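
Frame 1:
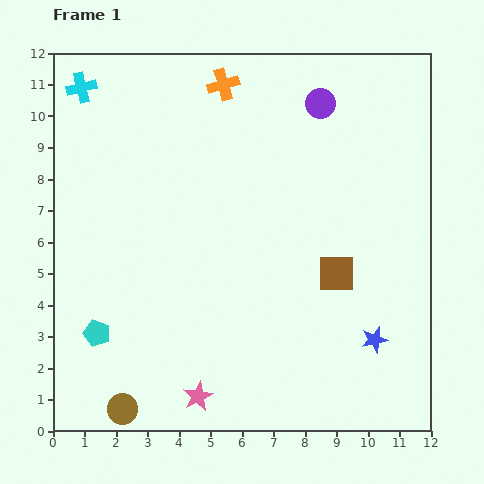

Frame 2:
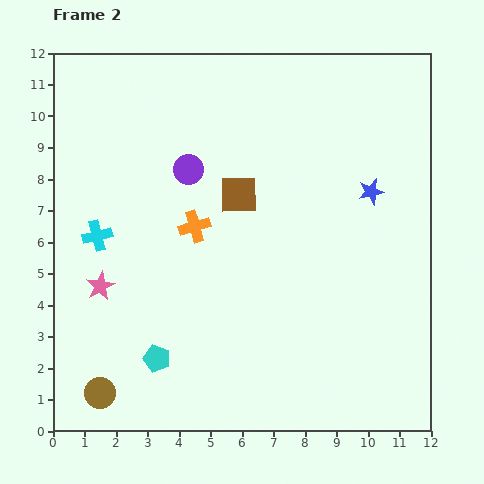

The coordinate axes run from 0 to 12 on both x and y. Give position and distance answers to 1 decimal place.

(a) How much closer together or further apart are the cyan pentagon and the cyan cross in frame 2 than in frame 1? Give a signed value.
-3.5

Distance in frame 1: 7.8. Distance in frame 2: 4.3.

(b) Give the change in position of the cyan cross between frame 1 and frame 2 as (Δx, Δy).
(0.5, -4.7)

The cyan cross was at (0.9, 10.9) in frame 1 and (1.4, 6.2) in frame 2.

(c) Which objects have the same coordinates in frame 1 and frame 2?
none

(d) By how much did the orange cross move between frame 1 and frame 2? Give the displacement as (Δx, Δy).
(-0.9, -4.5)

The orange cross was at (5.4, 11.0) in frame 1 and (4.5, 6.5) in frame 2.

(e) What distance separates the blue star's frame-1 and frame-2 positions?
4.7

The blue star moved from (10.2, 2.9) to (10.1, 7.6), a distance of √(0.1² + 4.7²) ≈ 4.7.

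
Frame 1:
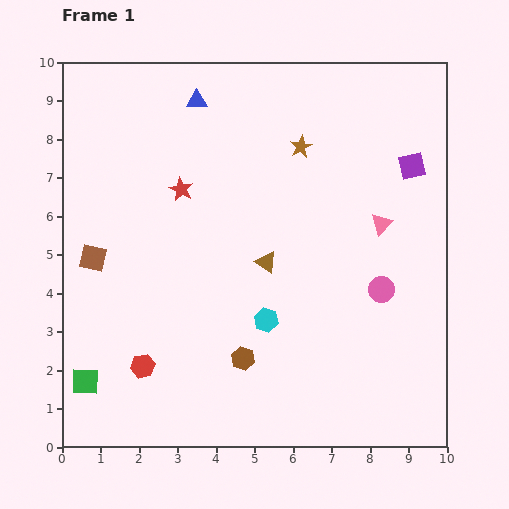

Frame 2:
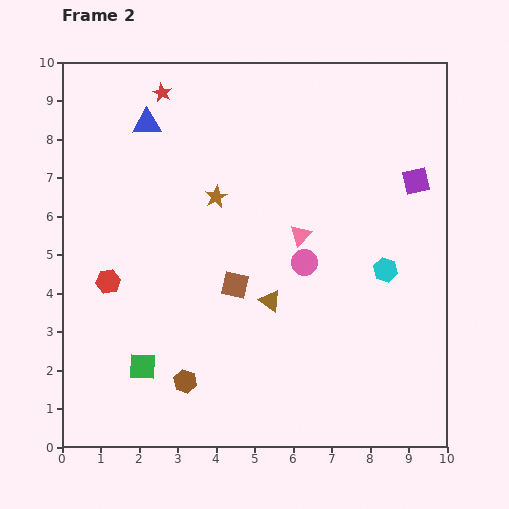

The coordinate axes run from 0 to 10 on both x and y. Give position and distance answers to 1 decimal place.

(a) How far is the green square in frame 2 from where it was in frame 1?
1.6

The green square moved from (0.6, 1.7) to (2.1, 2.1), a distance of √(1.5² + 0.4²) ≈ 1.6.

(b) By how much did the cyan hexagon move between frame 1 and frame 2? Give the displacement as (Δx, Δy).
(3.1, 1.3)

The cyan hexagon was at (5.3, 3.3) in frame 1 and (8.4, 4.6) in frame 2.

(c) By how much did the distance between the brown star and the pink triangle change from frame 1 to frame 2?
-0.5

Distance in frame 1: 2.9. Distance in frame 2: 2.4.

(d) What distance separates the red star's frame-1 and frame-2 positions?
2.5

The red star moved from (3.1, 6.7) to (2.6, 9.2), a distance of √(0.5² + 2.5²) ≈ 2.5.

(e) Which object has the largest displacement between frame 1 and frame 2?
the brown square

(moved 3.8; next 3.4)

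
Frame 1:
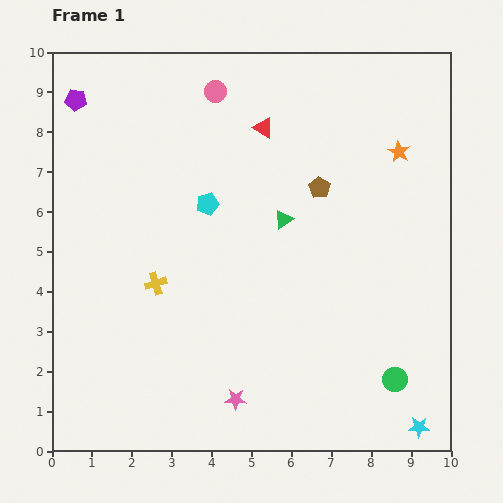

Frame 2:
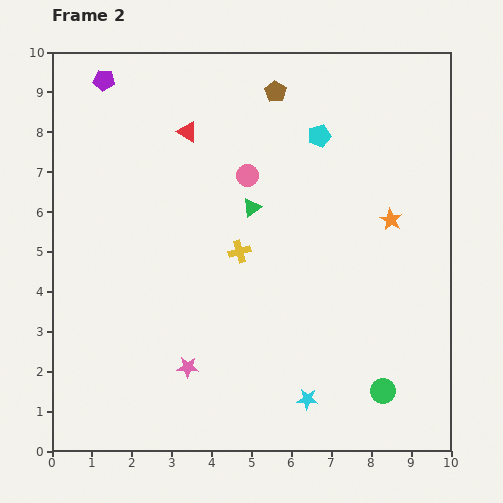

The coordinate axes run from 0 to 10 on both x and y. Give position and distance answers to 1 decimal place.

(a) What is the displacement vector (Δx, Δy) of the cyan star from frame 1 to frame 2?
(-2.8, 0.7)

The cyan star was at (9.2, 0.6) in frame 1 and (6.4, 1.3) in frame 2.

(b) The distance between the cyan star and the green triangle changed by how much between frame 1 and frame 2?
-1.2

Distance in frame 1: 6.2. Distance in frame 2: 5.0.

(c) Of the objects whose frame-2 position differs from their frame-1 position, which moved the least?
the green circle

(moved 0.4)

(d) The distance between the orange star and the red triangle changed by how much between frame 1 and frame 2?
+2.1

Distance in frame 1: 3.5. Distance in frame 2: 5.6.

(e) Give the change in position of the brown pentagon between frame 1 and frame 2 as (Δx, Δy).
(-1.1, 2.4)

The brown pentagon was at (6.7, 6.6) in frame 1 and (5.6, 9.0) in frame 2.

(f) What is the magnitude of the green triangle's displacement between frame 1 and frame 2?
0.9

The green triangle moved from (5.8, 5.8) to (5.0, 6.1), a distance of √(0.8² + 0.3²) ≈ 0.9.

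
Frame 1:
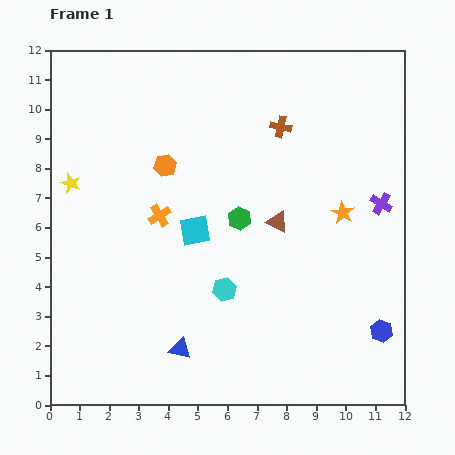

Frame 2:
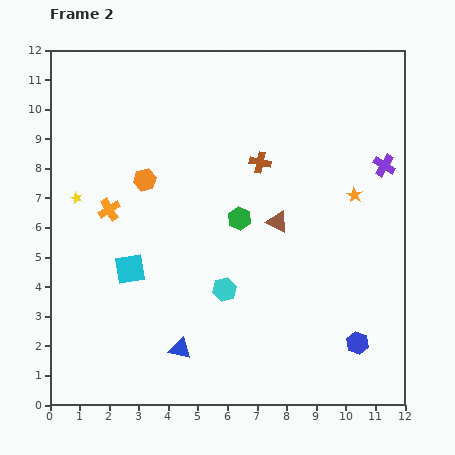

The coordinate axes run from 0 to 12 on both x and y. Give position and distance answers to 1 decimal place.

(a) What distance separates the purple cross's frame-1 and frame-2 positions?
1.3

The purple cross moved from (11.2, 6.8) to (11.3, 8.1), a distance of √(0.1² + 1.3²) ≈ 1.3.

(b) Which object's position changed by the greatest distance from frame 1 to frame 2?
the cyan square

(moved 2.6; next 1.7)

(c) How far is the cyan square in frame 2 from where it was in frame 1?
2.6

The cyan square moved from (4.9, 5.9) to (2.7, 4.6), a distance of √(2.2² + 1.3²) ≈ 2.6.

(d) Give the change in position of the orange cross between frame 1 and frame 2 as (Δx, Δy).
(-1.7, 0.2)

The orange cross was at (3.7, 6.4) in frame 1 and (2.0, 6.6) in frame 2.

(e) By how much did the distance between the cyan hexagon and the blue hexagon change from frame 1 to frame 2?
-0.7

Distance in frame 1: 5.5. Distance in frame 2: 4.8.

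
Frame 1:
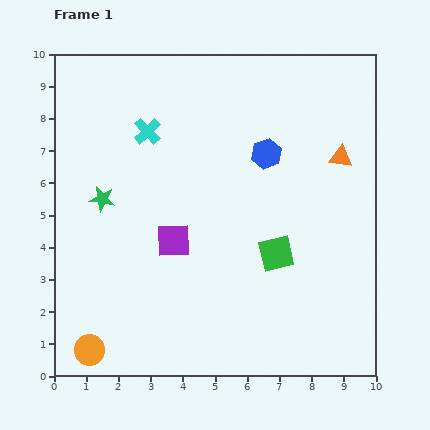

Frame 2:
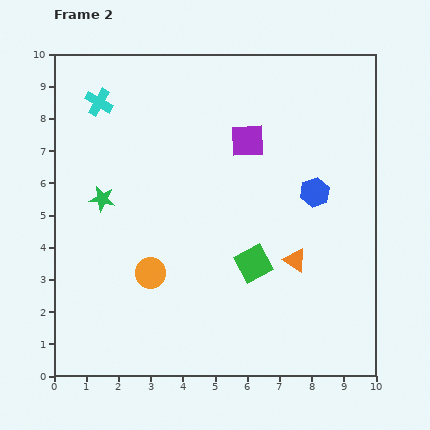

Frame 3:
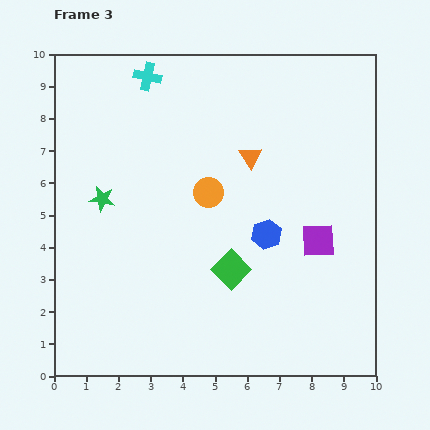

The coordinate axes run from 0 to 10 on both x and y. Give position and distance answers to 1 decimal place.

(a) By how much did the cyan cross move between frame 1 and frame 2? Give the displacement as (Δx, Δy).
(-1.5, 0.9)

The cyan cross was at (2.9, 7.6) in frame 1 and (1.4, 8.5) in frame 2.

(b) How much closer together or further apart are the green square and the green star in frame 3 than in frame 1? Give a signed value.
-1.1

Distance in frame 1: 5.7. Distance in frame 3: 4.6.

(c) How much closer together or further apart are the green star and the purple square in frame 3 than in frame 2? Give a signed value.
+2.0

Distance in frame 2: 4.8. Distance in frame 3: 6.8.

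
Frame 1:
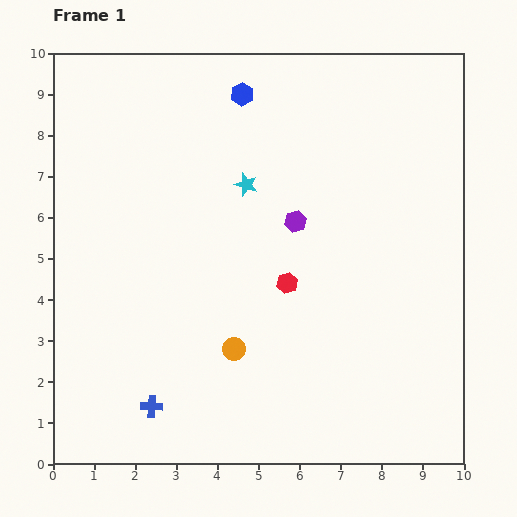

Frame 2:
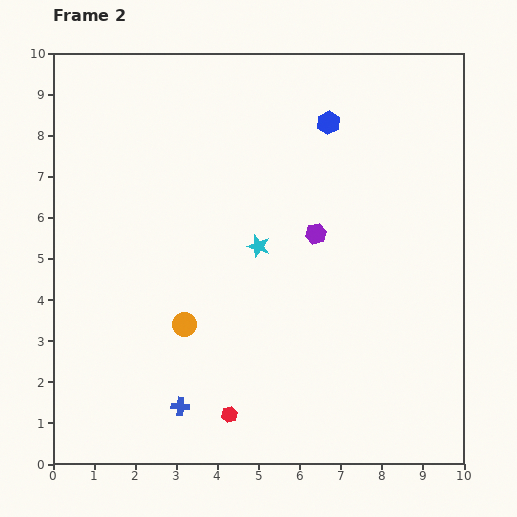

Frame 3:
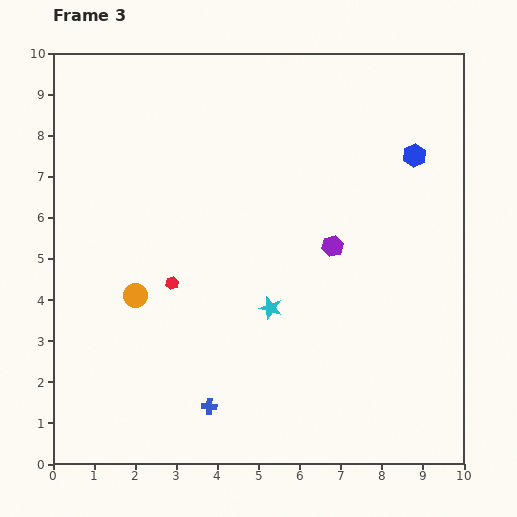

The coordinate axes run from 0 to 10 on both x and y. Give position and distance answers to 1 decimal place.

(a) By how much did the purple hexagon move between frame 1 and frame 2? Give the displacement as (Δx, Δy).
(0.5, -0.3)

The purple hexagon was at (5.9, 5.9) in frame 1 and (6.4, 5.6) in frame 2.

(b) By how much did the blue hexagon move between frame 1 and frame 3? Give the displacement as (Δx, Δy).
(4.2, -1.5)

The blue hexagon was at (4.6, 9.0) in frame 1 and (8.8, 7.5) in frame 3.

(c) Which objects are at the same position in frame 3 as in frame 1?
none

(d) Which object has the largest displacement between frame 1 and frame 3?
the blue hexagon

(moved 4.5; next 3.1)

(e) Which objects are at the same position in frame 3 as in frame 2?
none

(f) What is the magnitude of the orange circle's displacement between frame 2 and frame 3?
1.4

The orange circle moved from (3.2, 3.4) to (2.0, 4.1), a distance of √(1.2² + 0.7²) ≈ 1.4.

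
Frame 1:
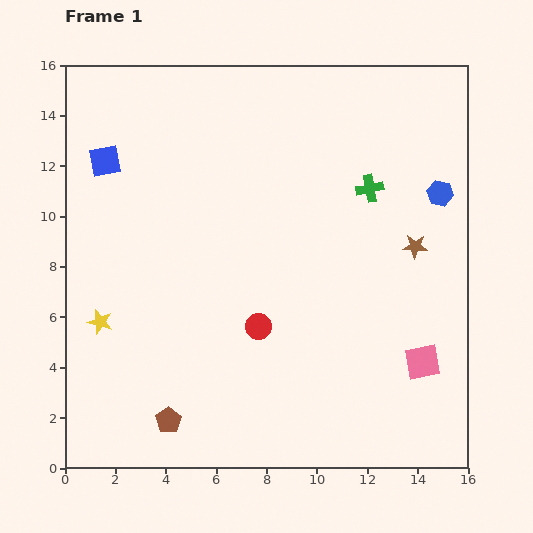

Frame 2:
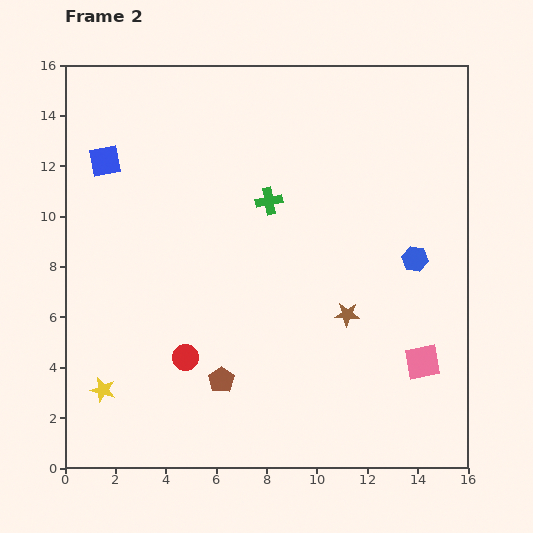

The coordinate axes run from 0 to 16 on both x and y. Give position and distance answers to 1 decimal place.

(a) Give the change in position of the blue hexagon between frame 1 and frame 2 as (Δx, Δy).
(-1.0, -2.6)

The blue hexagon was at (14.9, 10.9) in frame 1 and (13.9, 8.3) in frame 2.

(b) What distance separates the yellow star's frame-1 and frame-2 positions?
2.7

The yellow star moved from (1.4, 5.8) to (1.5, 3.1), a distance of √(0.1² + 2.7²) ≈ 2.7.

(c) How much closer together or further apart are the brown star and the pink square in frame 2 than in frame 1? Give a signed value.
-1.0

Distance in frame 1: 4.6. Distance in frame 2: 3.6.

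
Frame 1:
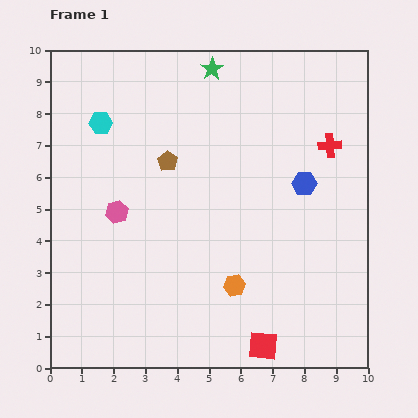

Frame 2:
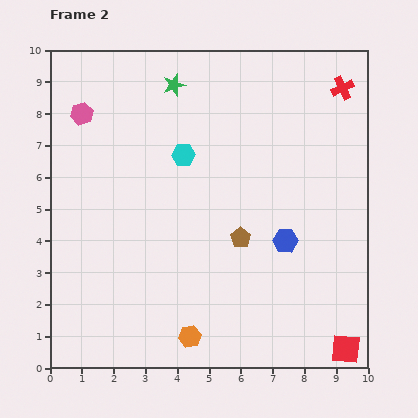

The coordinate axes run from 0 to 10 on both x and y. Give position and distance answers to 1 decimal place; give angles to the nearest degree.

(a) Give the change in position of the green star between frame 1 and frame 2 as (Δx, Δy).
(-1.2, -0.5)

The green star was at (5.1, 9.4) in frame 1 and (3.9, 8.9) in frame 2.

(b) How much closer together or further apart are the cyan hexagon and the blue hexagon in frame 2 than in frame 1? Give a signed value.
-2.5

Distance in frame 1: 6.7. Distance in frame 2: 4.2.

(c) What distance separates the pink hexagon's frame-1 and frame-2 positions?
3.3

The pink hexagon moved from (2.1, 4.9) to (1.0, 8.0), a distance of √(1.1² + 3.1²) ≈ 3.3.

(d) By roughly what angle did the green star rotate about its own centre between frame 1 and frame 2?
16° clockwise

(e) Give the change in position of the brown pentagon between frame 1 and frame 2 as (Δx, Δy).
(2.3, -2.4)

The brown pentagon was at (3.7, 6.5) in frame 1 and (6.0, 4.1) in frame 2.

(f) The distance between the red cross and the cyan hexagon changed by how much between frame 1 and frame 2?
-1.8

Distance in frame 1: 7.2. Distance in frame 2: 5.4.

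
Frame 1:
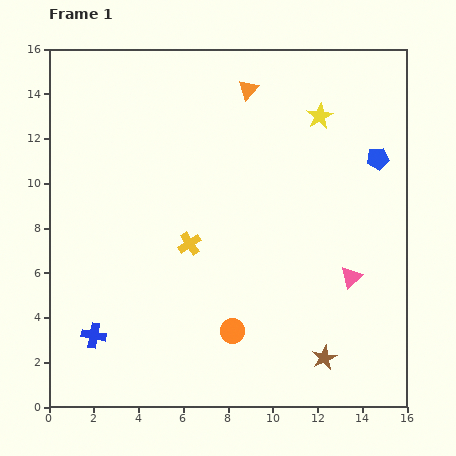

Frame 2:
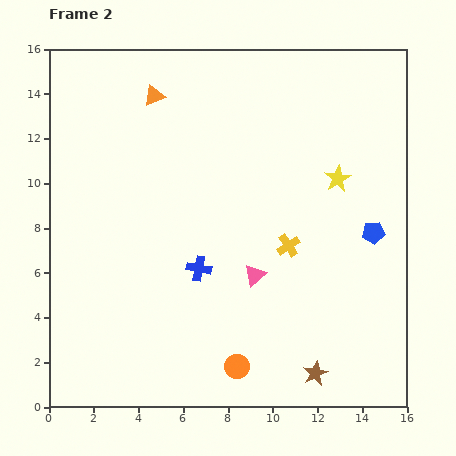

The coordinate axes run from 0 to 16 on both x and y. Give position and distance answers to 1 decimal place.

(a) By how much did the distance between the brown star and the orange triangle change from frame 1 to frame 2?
+1.8

Distance in frame 1: 12.5. Distance in frame 2: 14.3.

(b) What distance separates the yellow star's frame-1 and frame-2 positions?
2.9

The yellow star moved from (12.1, 13.0) to (12.9, 10.2), a distance of √(0.8² + 2.8²) ≈ 2.9.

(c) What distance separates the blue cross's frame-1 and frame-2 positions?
5.6

The blue cross moved from (2.0, 3.2) to (6.7, 6.2), a distance of √(4.7² + 3.0²) ≈ 5.6.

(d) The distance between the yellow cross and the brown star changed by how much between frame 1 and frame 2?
-2.1

Distance in frame 1: 7.9. Distance in frame 2: 5.8.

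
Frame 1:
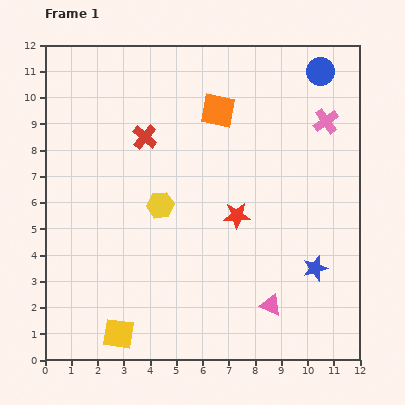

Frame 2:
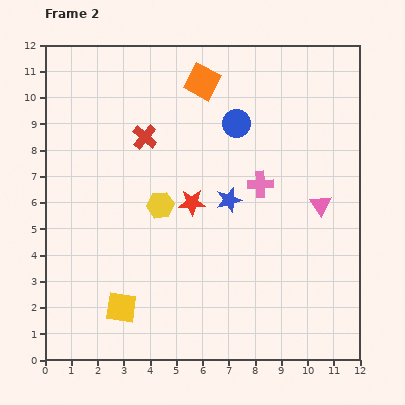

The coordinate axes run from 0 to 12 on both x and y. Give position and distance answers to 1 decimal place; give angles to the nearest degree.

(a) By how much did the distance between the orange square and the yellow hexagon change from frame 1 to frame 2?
+0.8

Distance in frame 1: 4.2. Distance in frame 2: 5.0.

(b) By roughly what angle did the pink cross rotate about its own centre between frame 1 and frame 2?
33° clockwise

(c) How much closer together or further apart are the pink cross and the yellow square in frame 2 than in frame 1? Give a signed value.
-4.2

Distance in frame 1: 11.3. Distance in frame 2: 7.1.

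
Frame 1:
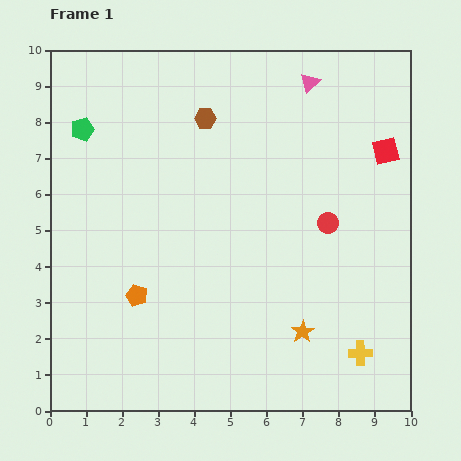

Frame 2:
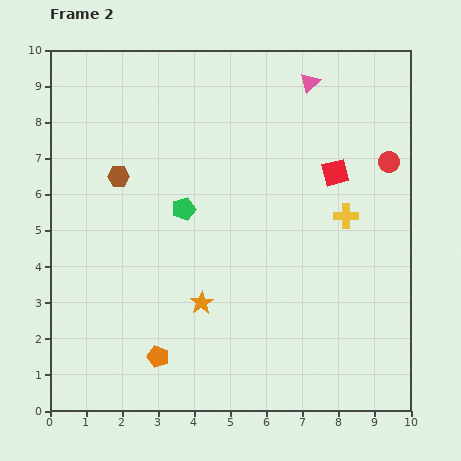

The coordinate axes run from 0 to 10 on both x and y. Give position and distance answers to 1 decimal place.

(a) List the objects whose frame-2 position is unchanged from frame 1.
the pink triangle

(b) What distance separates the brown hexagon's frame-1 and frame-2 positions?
2.9

The brown hexagon moved from (4.3, 8.1) to (1.9, 6.5), a distance of √(2.4² + 1.6²) ≈ 2.9.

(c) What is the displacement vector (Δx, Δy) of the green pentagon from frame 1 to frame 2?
(2.8, -2.2)

The green pentagon was at (0.9, 7.8) in frame 1 and (3.7, 5.6) in frame 2.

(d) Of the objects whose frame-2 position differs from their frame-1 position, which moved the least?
the red square

(moved 1.5)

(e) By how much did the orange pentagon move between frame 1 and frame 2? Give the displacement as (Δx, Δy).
(0.6, -1.7)

The orange pentagon was at (2.4, 3.2) in frame 1 and (3.0, 1.5) in frame 2.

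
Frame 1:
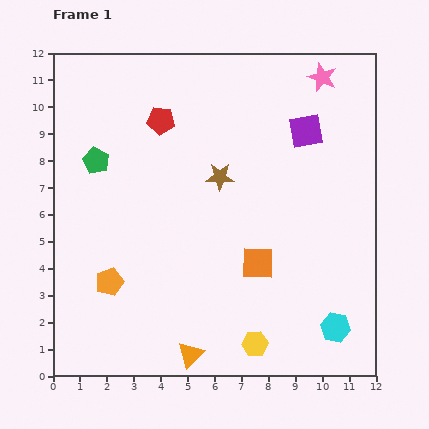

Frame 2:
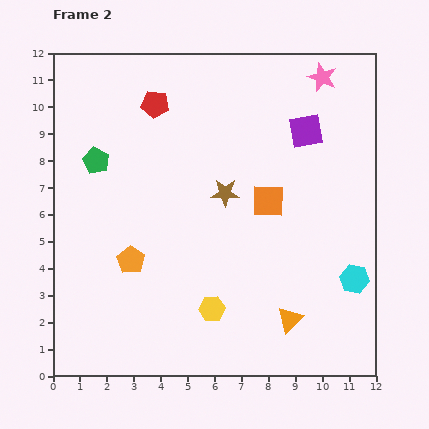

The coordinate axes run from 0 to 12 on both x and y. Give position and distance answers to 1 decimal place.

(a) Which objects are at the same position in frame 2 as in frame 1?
the purple square, the pink star, the green pentagon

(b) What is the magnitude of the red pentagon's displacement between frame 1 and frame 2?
0.6

The red pentagon moved from (4.0, 9.5) to (3.8, 10.1), a distance of √(0.2² + 0.6²) ≈ 0.6.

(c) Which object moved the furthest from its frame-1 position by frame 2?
the orange triangle

(moved 3.9; next 2.3)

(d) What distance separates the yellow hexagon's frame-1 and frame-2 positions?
2.1

The yellow hexagon moved from (7.5, 1.2) to (5.9, 2.5), a distance of √(1.6² + 1.3²) ≈ 2.1.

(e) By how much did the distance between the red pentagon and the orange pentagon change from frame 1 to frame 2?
-0.4

Distance in frame 1: 6.3. Distance in frame 2: 5.9.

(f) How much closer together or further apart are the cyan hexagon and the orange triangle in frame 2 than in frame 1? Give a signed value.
-2.7

Distance in frame 1: 5.5. Distance in frame 2: 2.8.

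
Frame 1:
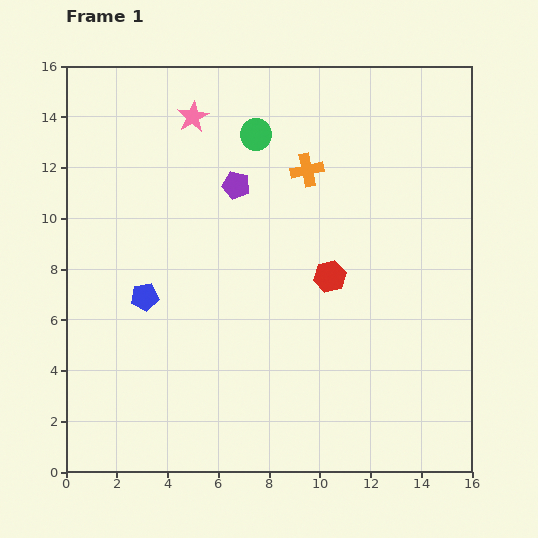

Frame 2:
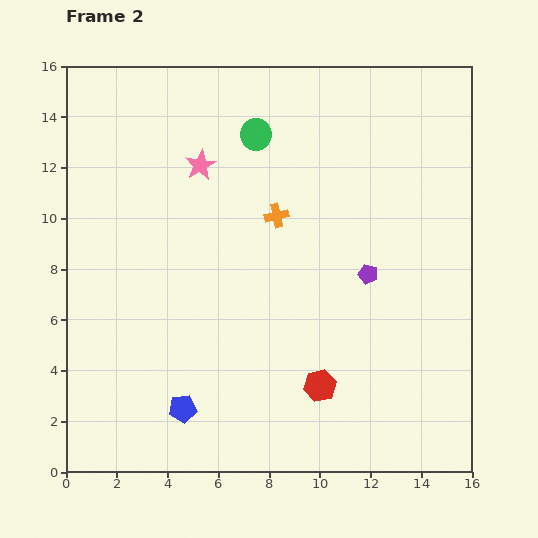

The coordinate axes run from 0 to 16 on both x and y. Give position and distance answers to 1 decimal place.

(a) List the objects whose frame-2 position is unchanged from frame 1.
the green circle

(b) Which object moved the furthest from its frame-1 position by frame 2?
the purple pentagon

(moved 6.3; next 4.6)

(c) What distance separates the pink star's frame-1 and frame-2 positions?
1.9

The pink star moved from (5.0, 14.0) to (5.3, 12.1), a distance of √(0.3² + 1.9²) ≈ 1.9.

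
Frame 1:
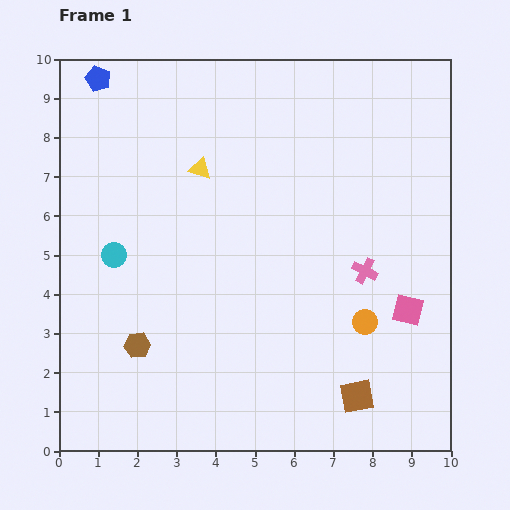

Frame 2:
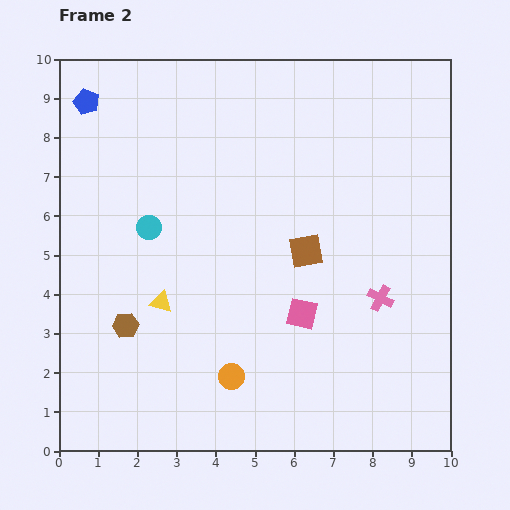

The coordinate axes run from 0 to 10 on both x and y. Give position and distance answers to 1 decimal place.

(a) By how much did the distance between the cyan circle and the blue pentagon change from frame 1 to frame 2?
-0.9

Distance in frame 1: 4.5. Distance in frame 2: 3.6.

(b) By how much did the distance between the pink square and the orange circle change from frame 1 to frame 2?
+1.3

Distance in frame 1: 1.1. Distance in frame 2: 2.4.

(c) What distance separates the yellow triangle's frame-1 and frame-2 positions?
3.5

The yellow triangle moved from (3.6, 7.2) to (2.6, 3.8), a distance of √(1.0² + 3.4²) ≈ 3.5.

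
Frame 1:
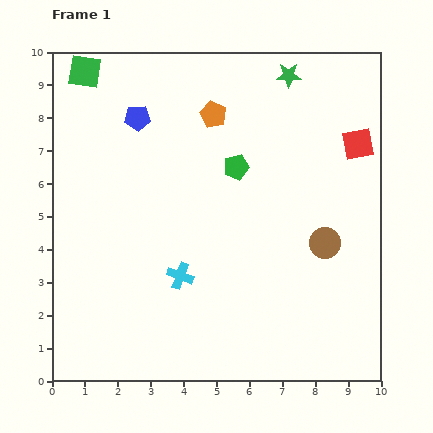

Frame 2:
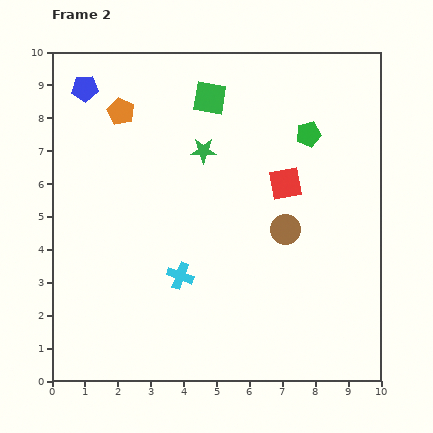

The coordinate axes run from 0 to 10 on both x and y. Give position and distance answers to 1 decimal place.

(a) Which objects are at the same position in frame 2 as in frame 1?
the cyan cross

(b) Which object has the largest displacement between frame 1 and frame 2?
the green square

(moved 3.9; next 3.5)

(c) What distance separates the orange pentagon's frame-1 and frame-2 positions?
2.8

The orange pentagon moved from (4.9, 8.1) to (2.1, 8.2), a distance of √(2.8² + 0.1²) ≈ 2.8.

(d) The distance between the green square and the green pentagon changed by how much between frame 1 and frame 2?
-2.2

Distance in frame 1: 5.4. Distance in frame 2: 3.2.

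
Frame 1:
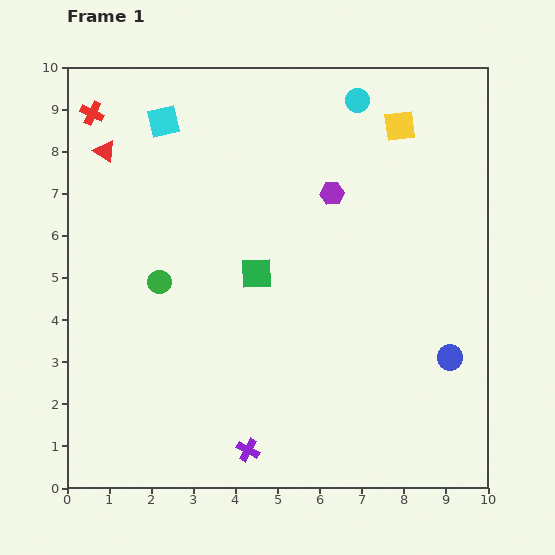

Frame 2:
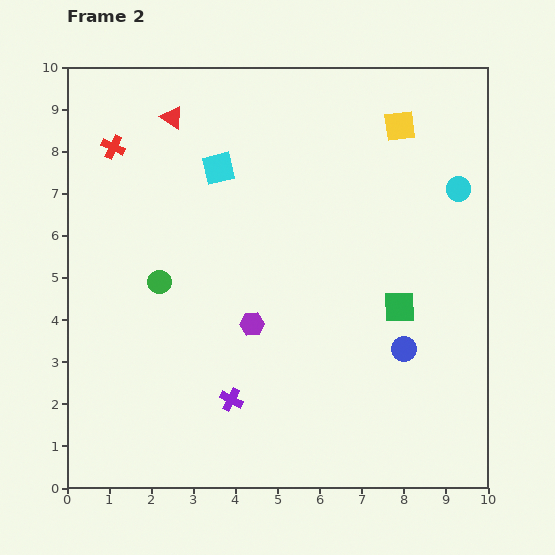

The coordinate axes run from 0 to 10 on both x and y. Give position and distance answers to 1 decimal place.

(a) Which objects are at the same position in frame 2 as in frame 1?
the green circle, the yellow square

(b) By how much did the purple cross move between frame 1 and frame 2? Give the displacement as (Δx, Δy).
(-0.4, 1.2)

The purple cross was at (4.3, 0.9) in frame 1 and (3.9, 2.1) in frame 2.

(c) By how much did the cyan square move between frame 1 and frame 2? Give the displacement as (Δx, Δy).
(1.3, -1.1)

The cyan square was at (2.3, 8.7) in frame 1 and (3.6, 7.6) in frame 2.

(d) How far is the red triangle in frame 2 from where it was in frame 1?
1.8

The red triangle moved from (0.9, 8.0) to (2.5, 8.8), a distance of √(1.6² + 0.8²) ≈ 1.8.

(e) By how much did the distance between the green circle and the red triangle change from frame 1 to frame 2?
+0.5

Distance in frame 1: 3.4. Distance in frame 2: 3.9.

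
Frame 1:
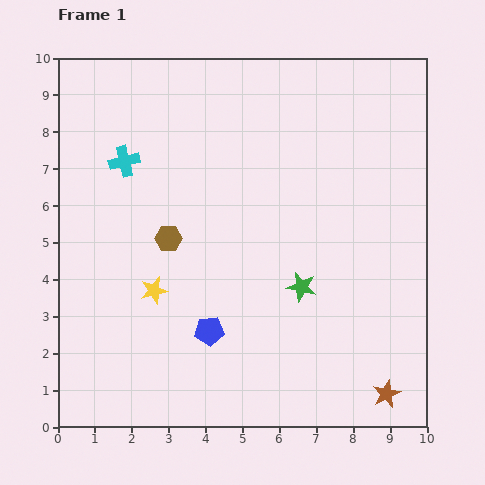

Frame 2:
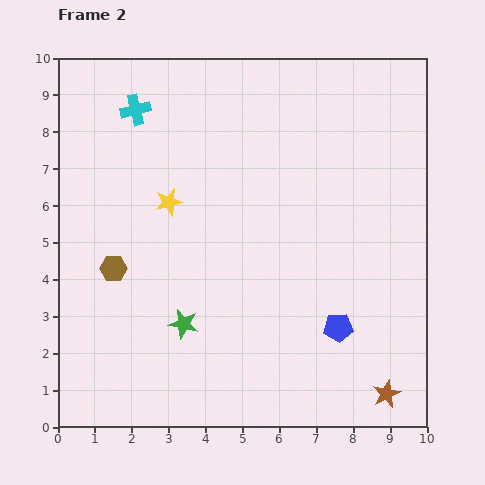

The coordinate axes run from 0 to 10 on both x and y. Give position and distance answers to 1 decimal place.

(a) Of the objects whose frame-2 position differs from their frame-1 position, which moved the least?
the cyan cross

(moved 1.4)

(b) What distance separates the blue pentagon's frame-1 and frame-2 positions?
3.5

The blue pentagon moved from (4.1, 2.6) to (7.6, 2.7), a distance of √(3.5² + 0.1²) ≈ 3.5.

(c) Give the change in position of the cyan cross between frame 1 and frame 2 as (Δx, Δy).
(0.3, 1.4)

The cyan cross was at (1.8, 7.2) in frame 1 and (2.1, 8.6) in frame 2.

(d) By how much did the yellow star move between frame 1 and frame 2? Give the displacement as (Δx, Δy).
(0.4, 2.4)

The yellow star was at (2.6, 3.7) in frame 1 and (3.0, 6.1) in frame 2.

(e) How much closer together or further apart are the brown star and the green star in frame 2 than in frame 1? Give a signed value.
+2.1

Distance in frame 1: 3.7. Distance in frame 2: 5.8.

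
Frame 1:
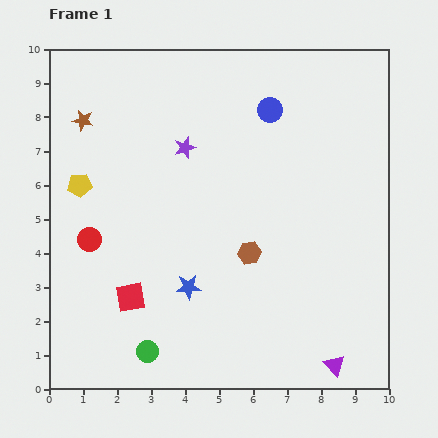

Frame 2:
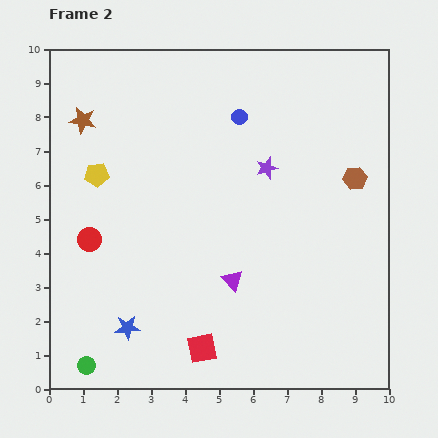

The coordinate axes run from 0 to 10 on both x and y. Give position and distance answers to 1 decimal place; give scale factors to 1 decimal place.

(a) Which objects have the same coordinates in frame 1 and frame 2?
the red circle, the brown star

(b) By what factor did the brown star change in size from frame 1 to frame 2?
1.3×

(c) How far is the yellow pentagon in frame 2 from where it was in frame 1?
0.6

The yellow pentagon moved from (0.9, 6.0) to (1.4, 6.3), a distance of √(0.5² + 0.3²) ≈ 0.6.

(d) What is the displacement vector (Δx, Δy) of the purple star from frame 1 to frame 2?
(2.4, -0.6)

The purple star was at (4.0, 7.1) in frame 1 and (6.4, 6.5) in frame 2.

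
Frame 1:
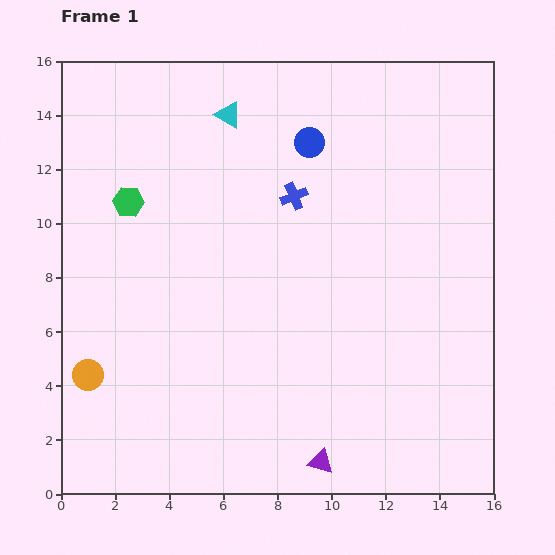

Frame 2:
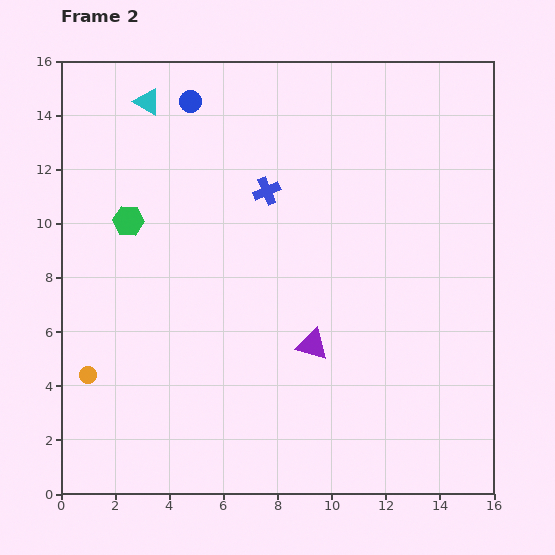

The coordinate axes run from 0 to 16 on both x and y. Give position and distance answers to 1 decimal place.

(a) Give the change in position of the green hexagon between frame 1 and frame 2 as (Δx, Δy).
(0.0, -0.7)

The green hexagon was at (2.5, 10.8) in frame 1 and (2.5, 10.1) in frame 2.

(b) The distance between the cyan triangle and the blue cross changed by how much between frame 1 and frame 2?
+1.7

Distance in frame 1: 3.8. Distance in frame 2: 5.5.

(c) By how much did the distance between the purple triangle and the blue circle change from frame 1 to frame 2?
-1.7

Distance in frame 1: 11.8. Distance in frame 2: 10.1.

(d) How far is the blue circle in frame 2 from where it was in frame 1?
4.6

The blue circle moved from (9.2, 13.0) to (4.8, 14.5), a distance of √(4.4² + 1.5²) ≈ 4.6.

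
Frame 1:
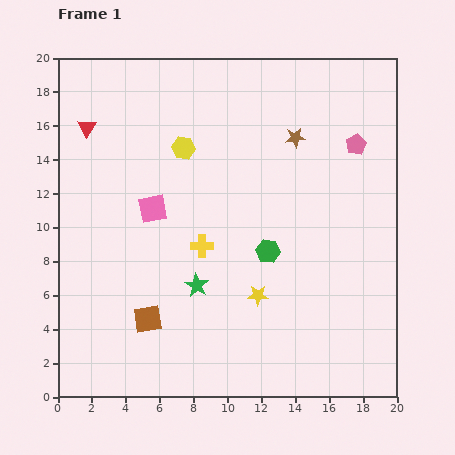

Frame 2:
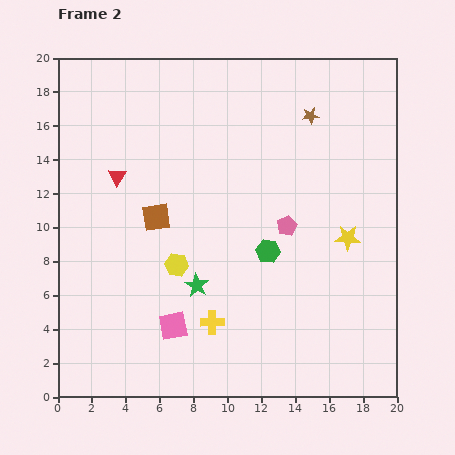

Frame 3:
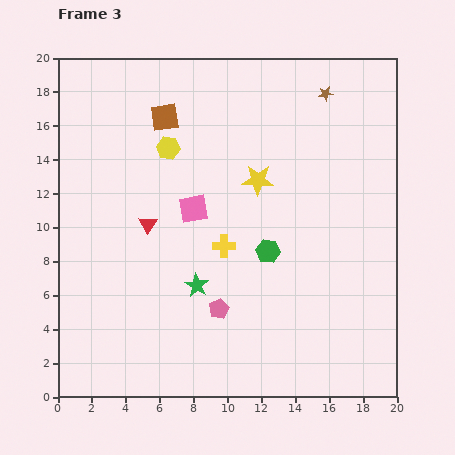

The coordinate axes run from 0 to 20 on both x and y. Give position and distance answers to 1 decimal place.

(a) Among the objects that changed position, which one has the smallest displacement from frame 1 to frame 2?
the brown star

(moved 1.6)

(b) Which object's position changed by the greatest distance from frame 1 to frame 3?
the pink pentagon

(moved 12.6; next 11.9)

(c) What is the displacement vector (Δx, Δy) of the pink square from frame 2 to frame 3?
(1.2, 6.9)

The pink square was at (6.8, 4.2) in frame 2 and (8.0, 11.1) in frame 3.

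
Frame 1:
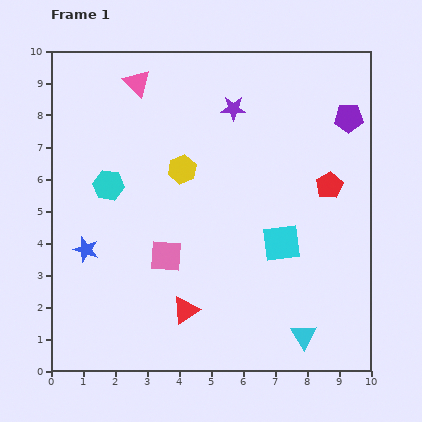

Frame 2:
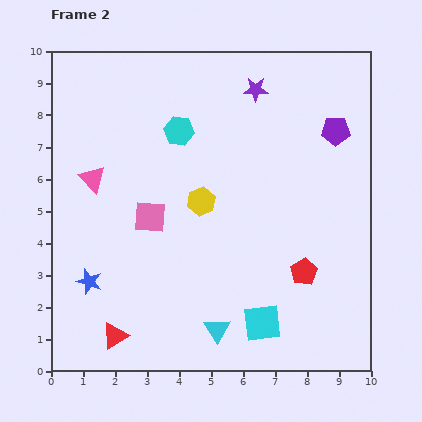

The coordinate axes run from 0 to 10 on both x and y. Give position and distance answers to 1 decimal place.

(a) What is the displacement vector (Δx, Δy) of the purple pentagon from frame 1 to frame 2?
(-0.4, -0.4)

The purple pentagon was at (9.3, 7.9) in frame 1 and (8.9, 7.5) in frame 2.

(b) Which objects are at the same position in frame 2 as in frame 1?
none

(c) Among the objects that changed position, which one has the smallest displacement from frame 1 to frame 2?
the purple pentagon

(moved 0.6)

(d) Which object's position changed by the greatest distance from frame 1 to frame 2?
the pink triangle

(moved 3.3; next 2.8)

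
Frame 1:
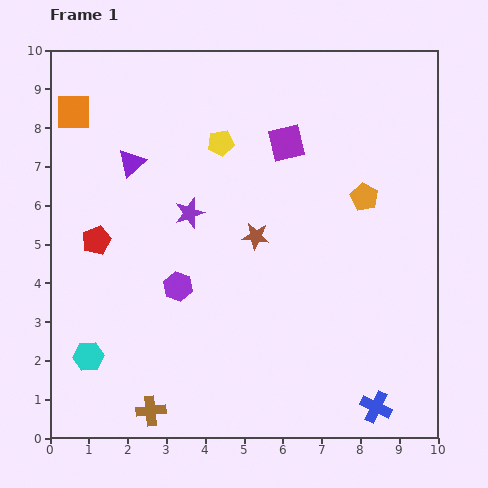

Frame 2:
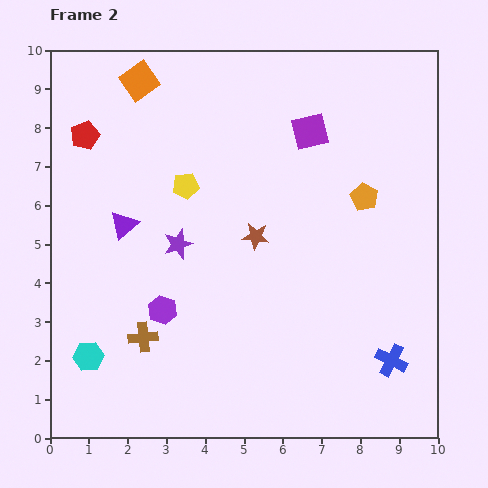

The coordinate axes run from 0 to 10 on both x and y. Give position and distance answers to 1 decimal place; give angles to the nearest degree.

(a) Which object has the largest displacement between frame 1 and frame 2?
the red pentagon

(moved 2.7; next 1.9)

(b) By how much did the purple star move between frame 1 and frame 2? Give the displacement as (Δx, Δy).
(-0.3, -0.8)

The purple star was at (3.6, 5.8) in frame 1 and (3.3, 5.0) in frame 2.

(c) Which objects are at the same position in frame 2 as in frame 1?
the orange pentagon, the brown star, the cyan hexagon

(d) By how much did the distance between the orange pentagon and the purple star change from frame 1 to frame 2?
+0.4

Distance in frame 1: 4.5. Distance in frame 2: 4.9.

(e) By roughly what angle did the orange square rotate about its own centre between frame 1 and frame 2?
34° counter-clockwise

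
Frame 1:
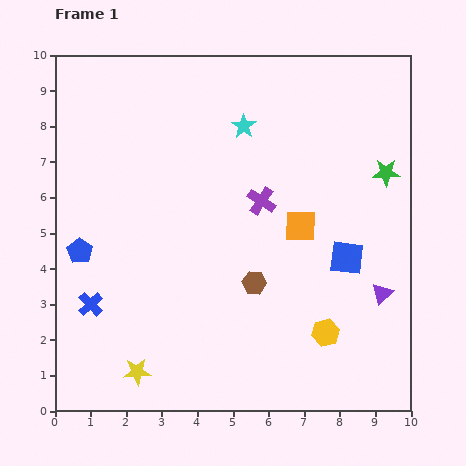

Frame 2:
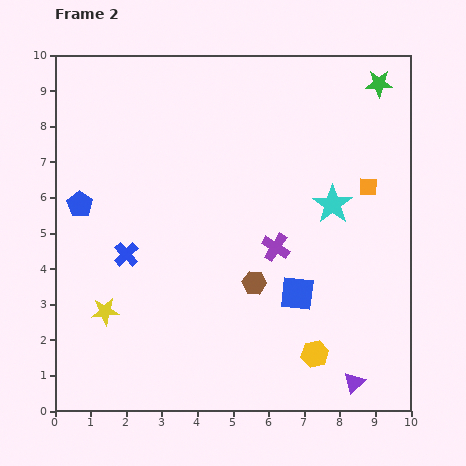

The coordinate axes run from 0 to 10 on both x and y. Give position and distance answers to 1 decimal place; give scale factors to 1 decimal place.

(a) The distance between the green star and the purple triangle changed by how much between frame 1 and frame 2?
+5.0

Distance in frame 1: 3.4. Distance in frame 2: 8.4.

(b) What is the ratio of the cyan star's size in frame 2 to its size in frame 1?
1.6×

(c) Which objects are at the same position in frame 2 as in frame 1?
the brown hexagon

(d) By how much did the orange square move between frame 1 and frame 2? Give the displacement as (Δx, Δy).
(1.9, 1.1)

The orange square was at (6.9, 5.2) in frame 1 and (8.8, 6.3) in frame 2.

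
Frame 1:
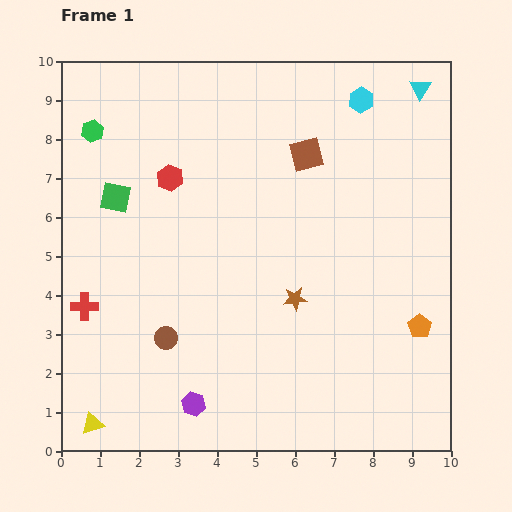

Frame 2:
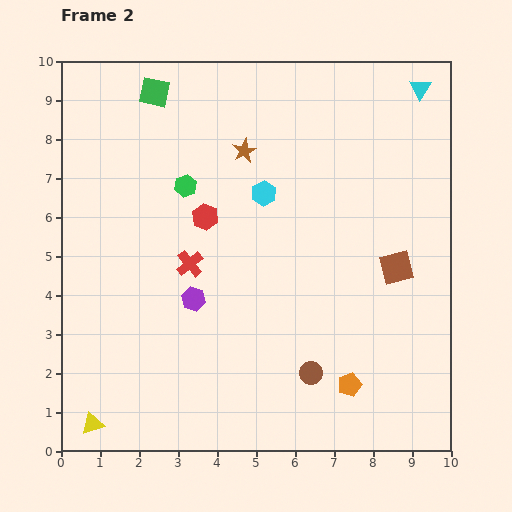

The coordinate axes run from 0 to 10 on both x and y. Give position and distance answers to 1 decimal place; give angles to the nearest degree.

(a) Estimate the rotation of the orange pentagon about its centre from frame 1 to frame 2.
16° clockwise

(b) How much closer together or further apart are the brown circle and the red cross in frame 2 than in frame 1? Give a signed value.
+2.0

Distance in frame 1: 2.2. Distance in frame 2: 4.2.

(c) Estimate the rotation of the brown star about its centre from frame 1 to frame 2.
21° counter-clockwise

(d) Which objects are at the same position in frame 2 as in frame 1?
the cyan triangle, the yellow triangle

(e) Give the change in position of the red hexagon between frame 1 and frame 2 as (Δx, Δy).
(0.9, -1.0)

The red hexagon was at (2.8, 7.0) in frame 1 and (3.7, 6.0) in frame 2.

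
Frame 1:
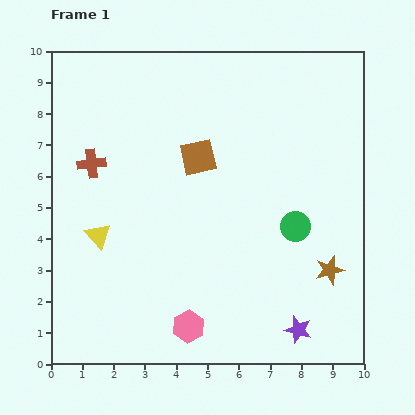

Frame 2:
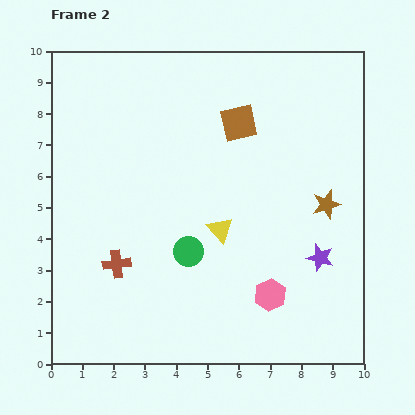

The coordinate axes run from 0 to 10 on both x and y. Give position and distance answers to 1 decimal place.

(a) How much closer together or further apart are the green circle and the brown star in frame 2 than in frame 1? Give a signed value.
+2.8

Distance in frame 1: 1.8. Distance in frame 2: 4.6.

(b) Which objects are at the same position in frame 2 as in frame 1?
none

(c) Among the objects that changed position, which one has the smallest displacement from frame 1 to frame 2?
the brown square

(moved 1.7)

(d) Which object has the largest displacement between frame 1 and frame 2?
the yellow triangle

(moved 3.9; next 3.5)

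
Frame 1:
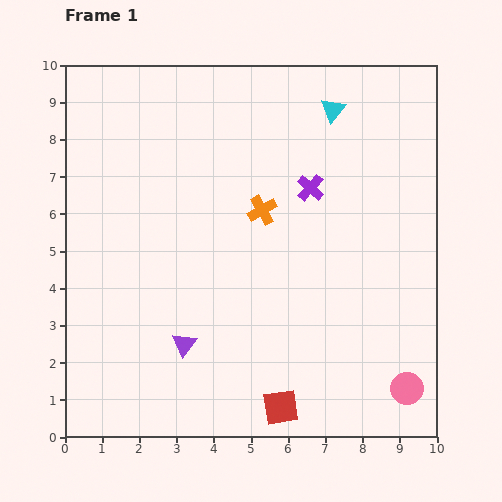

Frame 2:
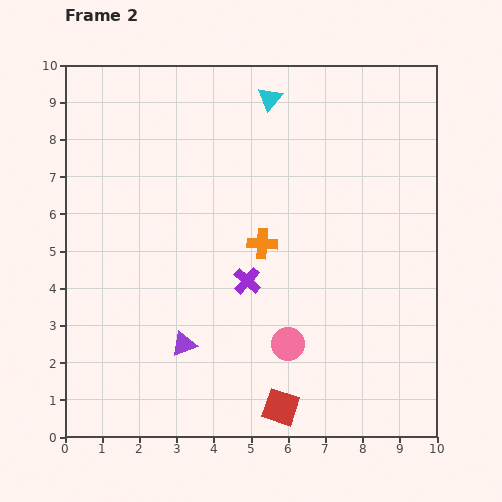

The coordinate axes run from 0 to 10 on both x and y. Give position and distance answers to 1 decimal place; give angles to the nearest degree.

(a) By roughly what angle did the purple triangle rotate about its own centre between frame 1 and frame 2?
33° clockwise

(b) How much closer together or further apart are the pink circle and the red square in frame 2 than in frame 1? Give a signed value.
-1.7

Distance in frame 1: 3.4. Distance in frame 2: 1.7.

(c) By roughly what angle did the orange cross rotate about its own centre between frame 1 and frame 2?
33° clockwise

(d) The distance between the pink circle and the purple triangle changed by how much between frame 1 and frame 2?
-3.3

Distance in frame 1: 6.1. Distance in frame 2: 2.8.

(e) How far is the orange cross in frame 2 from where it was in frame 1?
0.9

The orange cross moved from (5.3, 6.1) to (5.3, 5.2), a distance of √(0.0² + 0.9²) ≈ 0.9.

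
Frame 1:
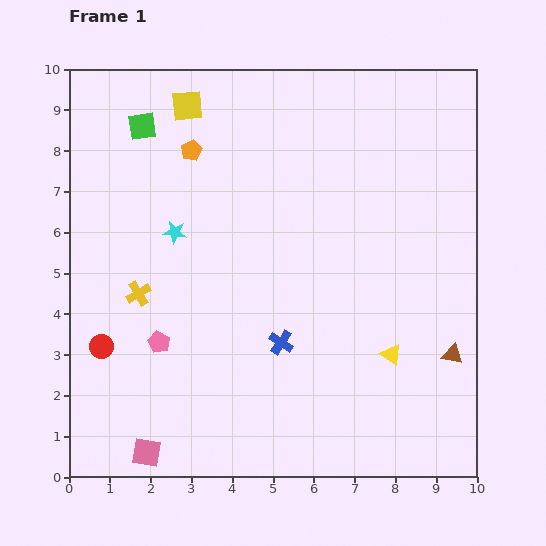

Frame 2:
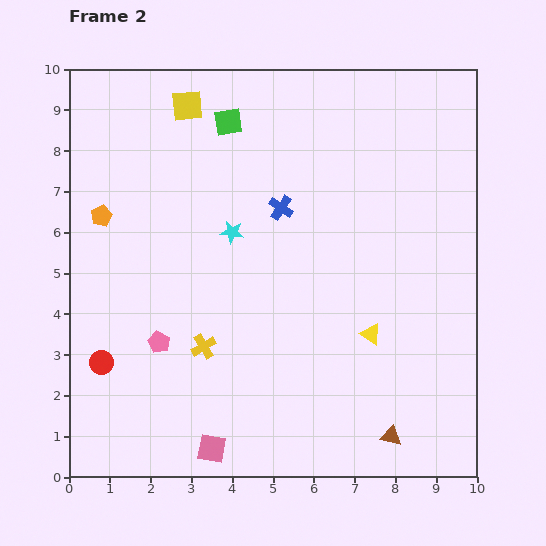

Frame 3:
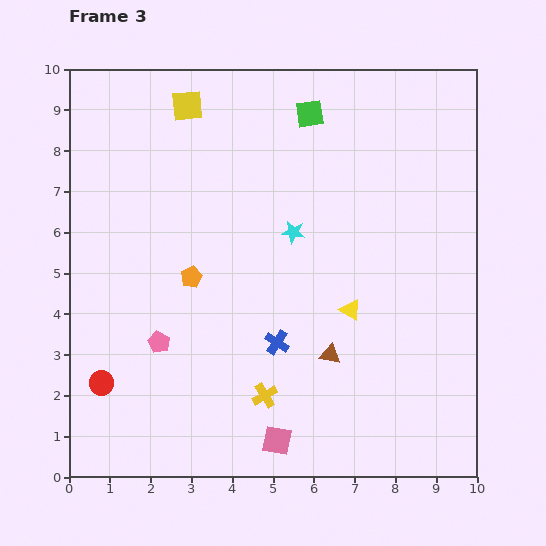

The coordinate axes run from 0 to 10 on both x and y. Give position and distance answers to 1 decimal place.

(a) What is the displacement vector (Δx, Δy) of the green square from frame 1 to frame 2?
(2.1, 0.1)

The green square was at (1.8, 8.6) in frame 1 and (3.9, 8.7) in frame 2.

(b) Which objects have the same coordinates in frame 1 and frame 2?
the yellow square, the pink pentagon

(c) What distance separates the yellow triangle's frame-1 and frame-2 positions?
0.7

The yellow triangle moved from (7.9, 3.0) to (7.4, 3.5), a distance of √(0.5² + 0.5²) ≈ 0.7.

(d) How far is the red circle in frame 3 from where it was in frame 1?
0.9

The red circle moved from (0.8, 3.2) to (0.8, 2.3), a distance of √(0.0² + 0.9²) ≈ 0.9.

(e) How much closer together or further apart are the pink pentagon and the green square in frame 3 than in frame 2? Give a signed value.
+1.0

Distance in frame 2: 5.7. Distance in frame 3: 6.7.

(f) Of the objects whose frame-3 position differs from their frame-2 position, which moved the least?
the red circle

(moved 0.5)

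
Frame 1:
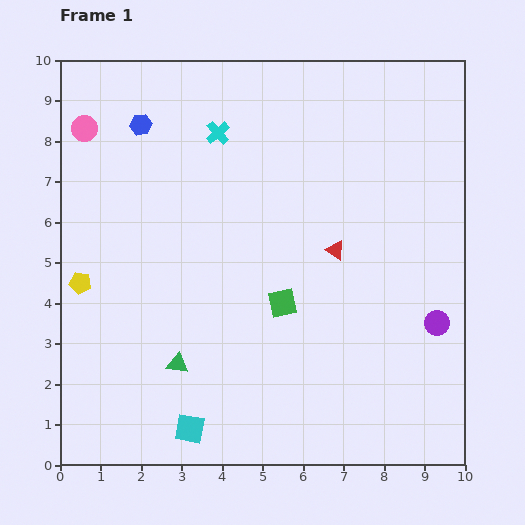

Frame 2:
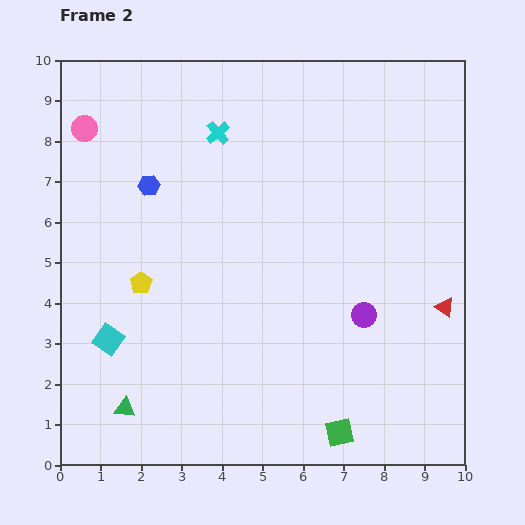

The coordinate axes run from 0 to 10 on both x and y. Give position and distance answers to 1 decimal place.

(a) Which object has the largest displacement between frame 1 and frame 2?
the green square

(moved 3.5; next 3.0)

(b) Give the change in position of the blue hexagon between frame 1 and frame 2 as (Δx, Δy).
(0.2, -1.5)

The blue hexagon was at (2.0, 8.4) in frame 1 and (2.2, 6.9) in frame 2.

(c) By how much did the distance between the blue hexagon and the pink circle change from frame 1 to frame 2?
+0.7

Distance in frame 1: 1.4. Distance in frame 2: 2.1.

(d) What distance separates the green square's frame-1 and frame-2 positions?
3.5

The green square moved from (5.5, 4.0) to (6.9, 0.8), a distance of √(1.4² + 3.2²) ≈ 3.5.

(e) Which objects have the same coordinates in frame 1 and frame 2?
the pink circle, the cyan cross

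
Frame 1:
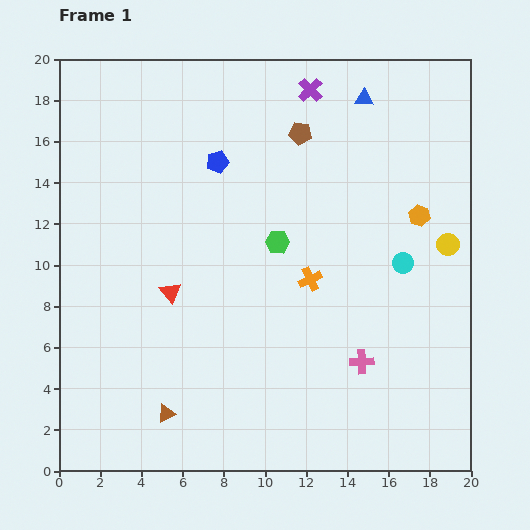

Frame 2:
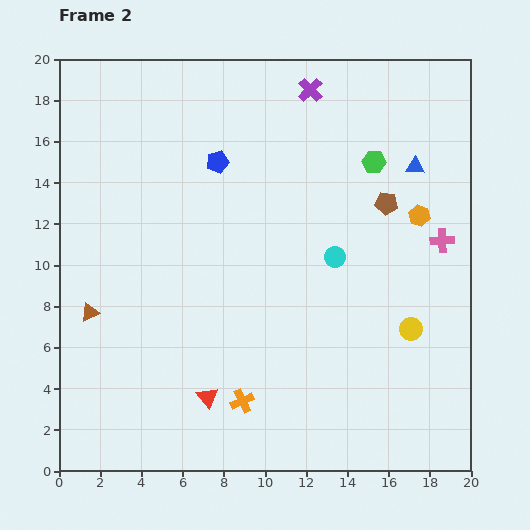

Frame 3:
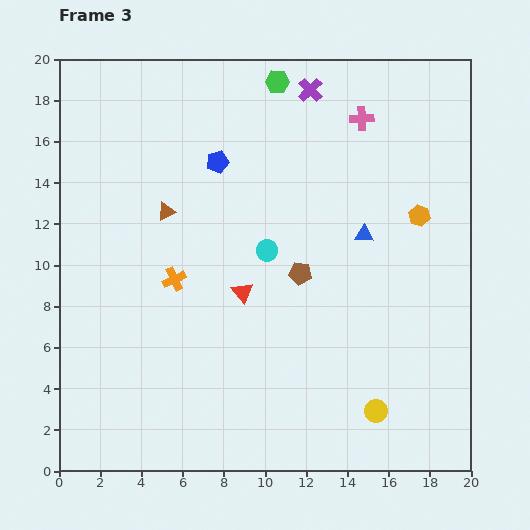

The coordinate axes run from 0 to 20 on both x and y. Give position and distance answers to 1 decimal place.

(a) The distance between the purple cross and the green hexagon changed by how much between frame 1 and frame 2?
-2.9

Distance in frame 1: 7.6. Distance in frame 2: 4.7.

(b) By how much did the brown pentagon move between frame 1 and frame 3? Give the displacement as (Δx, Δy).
(0.0, -6.8)

The brown pentagon was at (11.7, 16.4) in frame 1 and (11.7, 9.6) in frame 3.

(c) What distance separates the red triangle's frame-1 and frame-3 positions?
3.5

The red triangle moved from (5.4, 8.7) to (8.9, 8.7), a distance of √(3.5² + 0.0²) ≈ 3.5.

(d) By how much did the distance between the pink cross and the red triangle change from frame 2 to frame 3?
-3.5

Distance in frame 2: 13.7. Distance in frame 3: 10.2.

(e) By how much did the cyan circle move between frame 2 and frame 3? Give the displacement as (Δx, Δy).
(-3.3, 0.3)

The cyan circle was at (13.4, 10.4) in frame 2 and (10.1, 10.7) in frame 3.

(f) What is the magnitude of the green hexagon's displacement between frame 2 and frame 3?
6.1

The green hexagon moved from (15.3, 15.0) to (10.6, 18.9), a distance of √(4.7² + 3.9²) ≈ 6.1.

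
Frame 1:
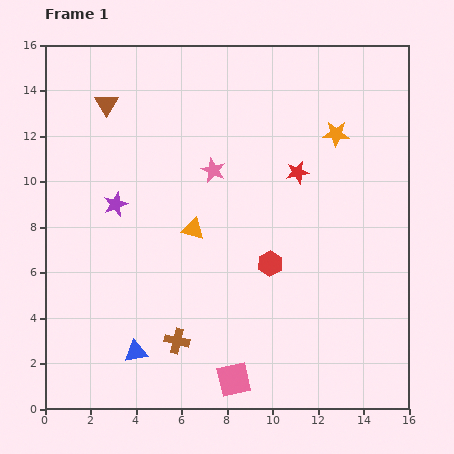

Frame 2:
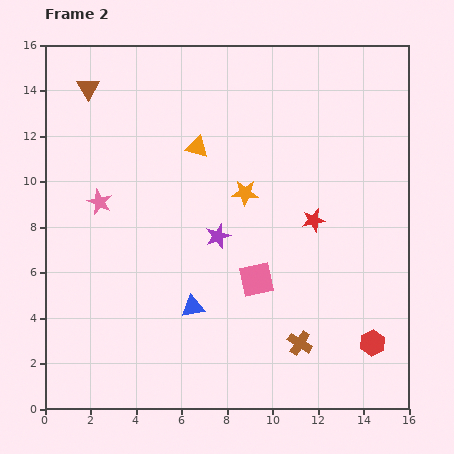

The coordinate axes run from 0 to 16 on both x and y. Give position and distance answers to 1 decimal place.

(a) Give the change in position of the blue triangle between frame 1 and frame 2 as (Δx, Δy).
(2.5, 2.0)

The blue triangle was at (4.0, 2.5) in frame 1 and (6.5, 4.5) in frame 2.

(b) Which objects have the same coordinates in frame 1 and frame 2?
none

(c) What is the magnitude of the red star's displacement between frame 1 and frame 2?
2.2

The red star moved from (11.1, 10.4) to (11.8, 8.3), a distance of √(0.7² + 2.1²) ≈ 2.2.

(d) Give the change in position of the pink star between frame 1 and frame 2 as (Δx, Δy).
(-5.0, -1.4)

The pink star was at (7.4, 10.5) in frame 1 and (2.4, 9.1) in frame 2.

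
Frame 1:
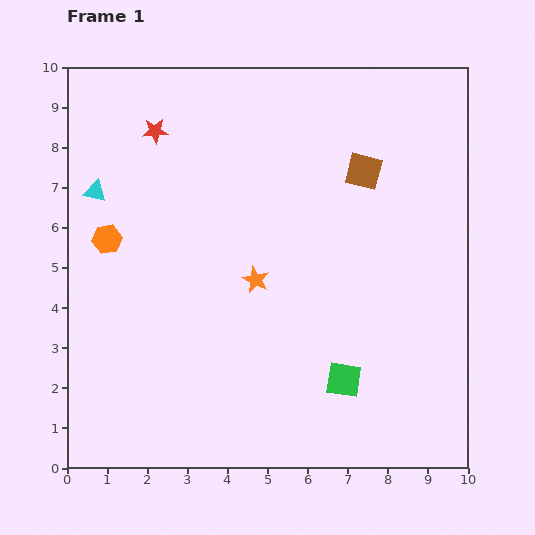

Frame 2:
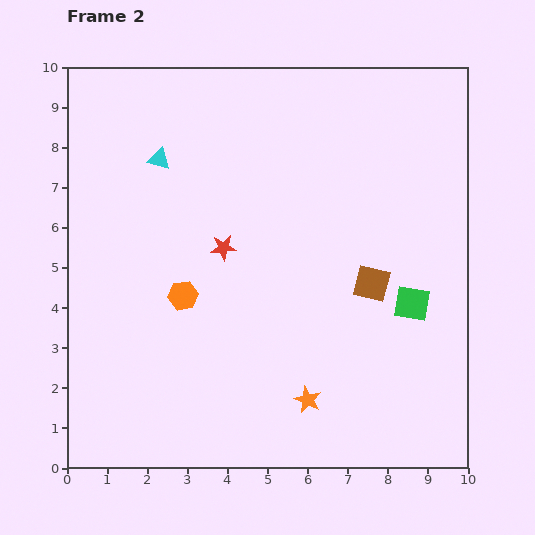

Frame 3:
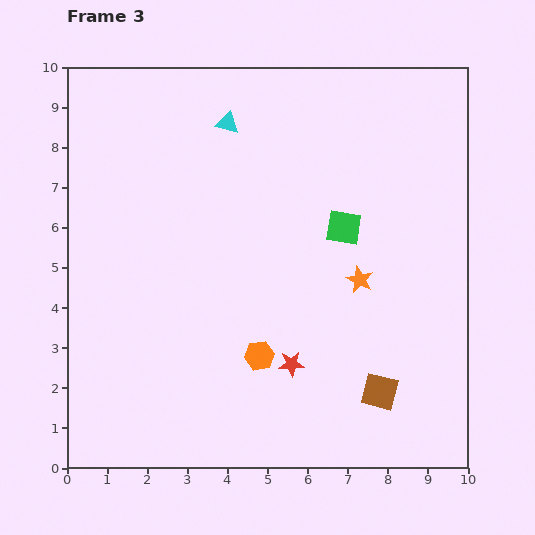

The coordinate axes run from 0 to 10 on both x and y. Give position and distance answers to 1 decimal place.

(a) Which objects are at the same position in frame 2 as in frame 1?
none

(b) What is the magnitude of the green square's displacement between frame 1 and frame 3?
3.8

The green square moved from (6.9, 2.2) to (6.9, 6.0), a distance of √(0.0² + 3.8²) ≈ 3.8.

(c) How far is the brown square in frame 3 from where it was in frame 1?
5.5

The brown square moved from (7.4, 7.4) to (7.8, 1.9), a distance of √(0.4² + 5.5²) ≈ 5.5.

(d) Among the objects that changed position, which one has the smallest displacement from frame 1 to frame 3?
the orange star

(moved 2.6)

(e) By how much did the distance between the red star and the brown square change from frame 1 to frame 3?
-3.0

Distance in frame 1: 5.3. Distance in frame 3: 2.3.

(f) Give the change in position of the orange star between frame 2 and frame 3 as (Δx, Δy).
(1.3, 3.0)

The orange star was at (6.0, 1.7) in frame 2 and (7.3, 4.7) in frame 3.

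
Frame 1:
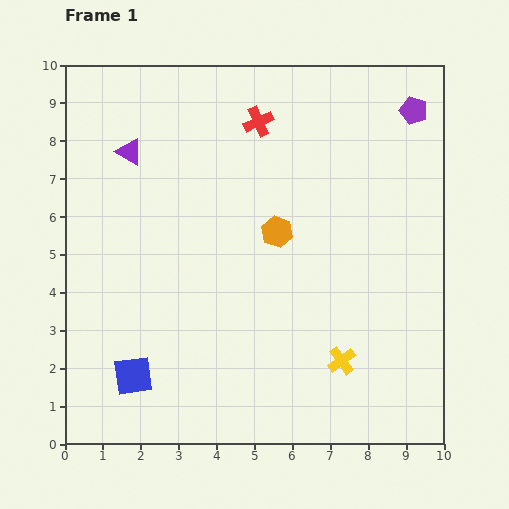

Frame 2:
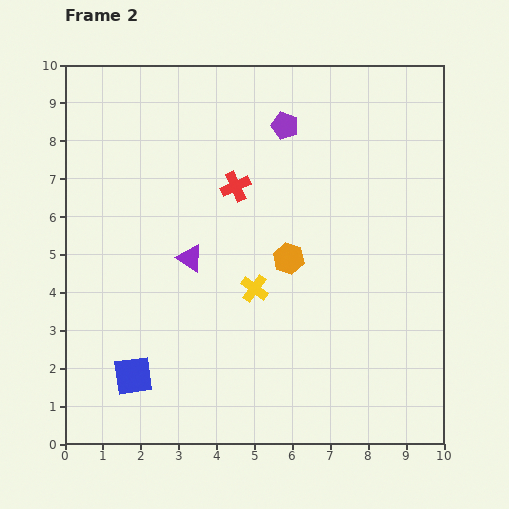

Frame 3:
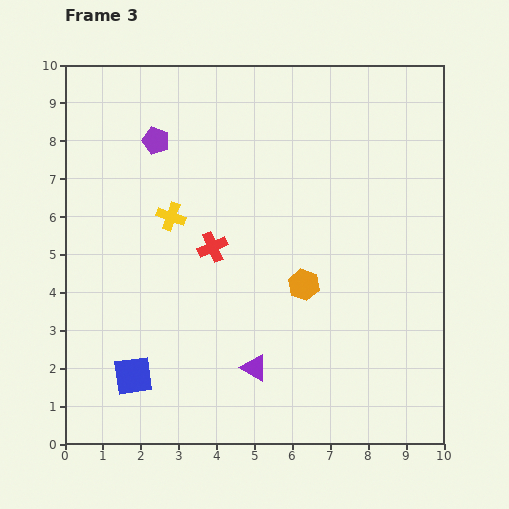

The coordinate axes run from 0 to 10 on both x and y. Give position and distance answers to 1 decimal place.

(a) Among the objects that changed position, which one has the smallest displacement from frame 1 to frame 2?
the orange hexagon

(moved 0.8)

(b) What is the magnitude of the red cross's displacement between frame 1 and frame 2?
1.8

The red cross moved from (5.1, 8.5) to (4.5, 6.8), a distance of √(0.6² + 1.7²) ≈ 1.8.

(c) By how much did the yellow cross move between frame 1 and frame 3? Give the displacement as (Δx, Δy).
(-4.5, 3.8)

The yellow cross was at (7.3, 2.2) in frame 1 and (2.8, 6.0) in frame 3.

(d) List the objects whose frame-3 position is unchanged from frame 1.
the blue square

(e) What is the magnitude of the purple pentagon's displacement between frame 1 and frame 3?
6.8

The purple pentagon moved from (9.2, 8.8) to (2.4, 8.0), a distance of √(6.8² + 0.8²) ≈ 6.8.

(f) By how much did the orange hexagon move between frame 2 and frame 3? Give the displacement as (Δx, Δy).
(0.4, -0.7)

The orange hexagon was at (5.9, 4.9) in frame 2 and (6.3, 4.2) in frame 3.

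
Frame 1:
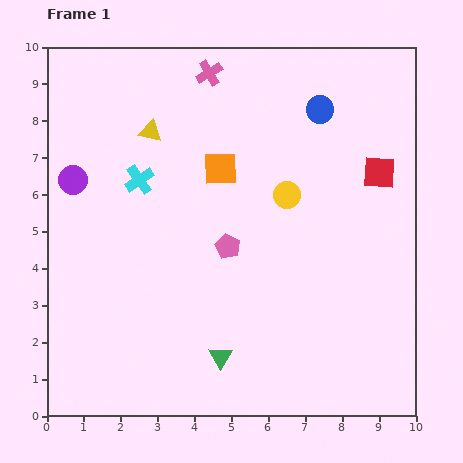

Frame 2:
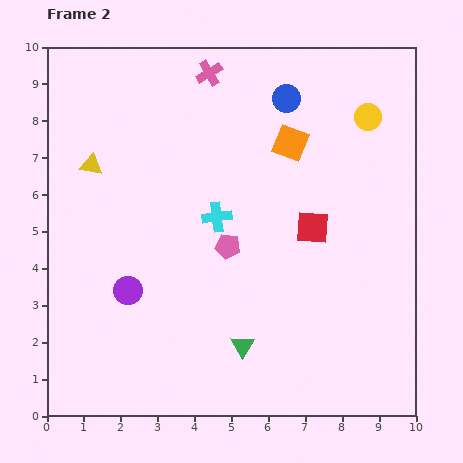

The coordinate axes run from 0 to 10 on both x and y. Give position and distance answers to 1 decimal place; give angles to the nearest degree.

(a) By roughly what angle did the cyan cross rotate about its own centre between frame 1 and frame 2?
27° clockwise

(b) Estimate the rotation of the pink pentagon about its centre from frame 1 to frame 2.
17° counter-clockwise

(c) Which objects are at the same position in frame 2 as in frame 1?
the pink pentagon, the pink cross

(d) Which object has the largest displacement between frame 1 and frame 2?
the purple circle

(moved 3.4; next 3.0)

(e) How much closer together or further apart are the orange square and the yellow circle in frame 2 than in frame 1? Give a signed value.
+0.3

Distance in frame 1: 1.9. Distance in frame 2: 2.2.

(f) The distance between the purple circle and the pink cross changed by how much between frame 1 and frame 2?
+1.6

Distance in frame 1: 4.7. Distance in frame 2: 6.3.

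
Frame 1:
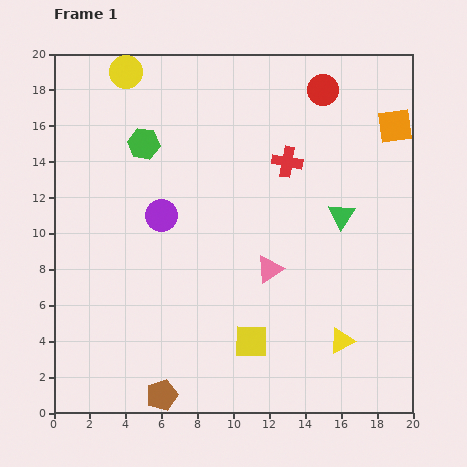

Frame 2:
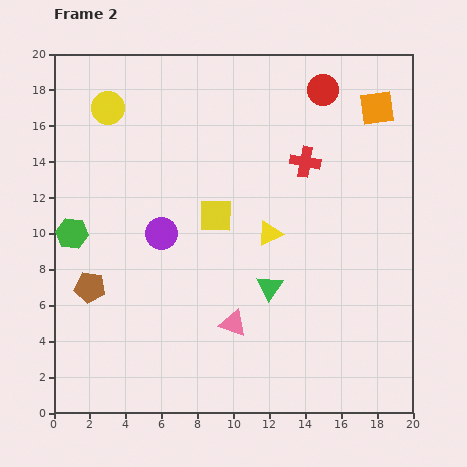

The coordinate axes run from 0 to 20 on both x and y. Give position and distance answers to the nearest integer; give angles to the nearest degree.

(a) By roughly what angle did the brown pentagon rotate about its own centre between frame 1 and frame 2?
27° clockwise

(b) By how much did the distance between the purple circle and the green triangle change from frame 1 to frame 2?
-3

Distance in frame 1: 10. Distance in frame 2: 7.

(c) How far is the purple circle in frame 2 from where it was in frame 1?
1

The purple circle moved from (6, 11) to (6, 10), a distance of √(0² + 1²) ≈ 1.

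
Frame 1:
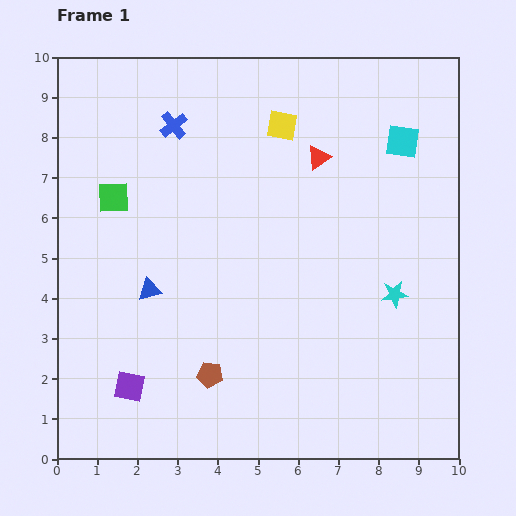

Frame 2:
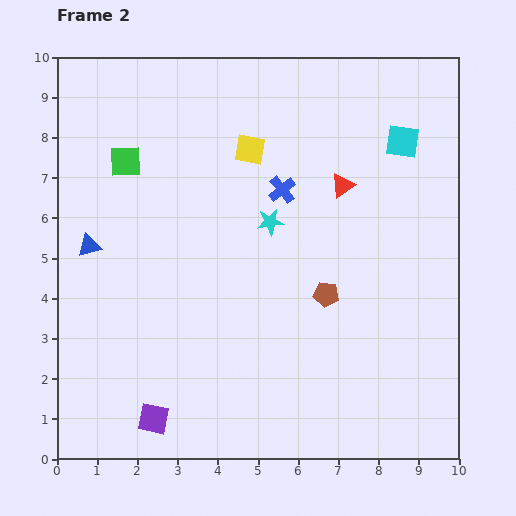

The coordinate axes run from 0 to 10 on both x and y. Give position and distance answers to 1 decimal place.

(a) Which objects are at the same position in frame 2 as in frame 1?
the cyan square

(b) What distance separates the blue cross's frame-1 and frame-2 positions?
3.1

The blue cross moved from (2.9, 8.3) to (5.6, 6.7), a distance of √(2.7² + 1.6²) ≈ 3.1.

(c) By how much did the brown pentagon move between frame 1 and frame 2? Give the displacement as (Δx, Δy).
(2.9, 2.0)

The brown pentagon was at (3.8, 2.1) in frame 1 and (6.7, 4.1) in frame 2.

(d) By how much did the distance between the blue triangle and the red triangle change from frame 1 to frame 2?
+1.2

Distance in frame 1: 5.3. Distance in frame 2: 6.5.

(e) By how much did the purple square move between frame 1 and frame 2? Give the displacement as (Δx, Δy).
(0.6, -0.8)

The purple square was at (1.8, 1.8) in frame 1 and (2.4, 1.0) in frame 2.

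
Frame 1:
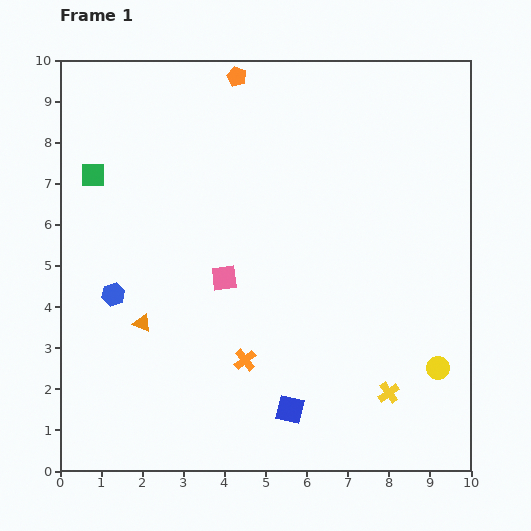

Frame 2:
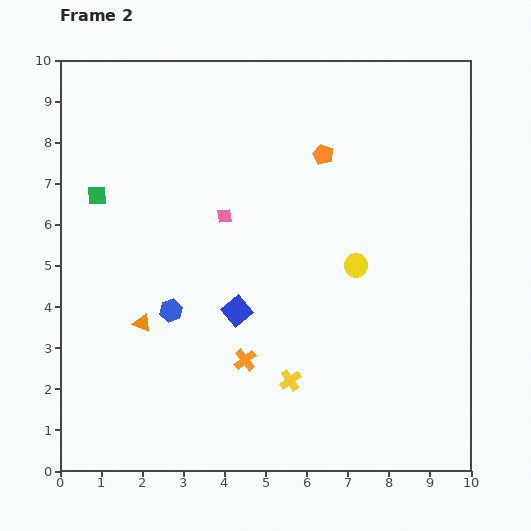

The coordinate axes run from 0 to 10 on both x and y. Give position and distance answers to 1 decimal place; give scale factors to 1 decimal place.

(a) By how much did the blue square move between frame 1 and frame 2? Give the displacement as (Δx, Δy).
(-1.3, 2.4)

The blue square was at (5.6, 1.5) in frame 1 and (4.3, 3.9) in frame 2.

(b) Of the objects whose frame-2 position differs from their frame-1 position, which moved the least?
the green square

(moved 0.5)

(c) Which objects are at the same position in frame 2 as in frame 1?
the orange cross, the orange triangle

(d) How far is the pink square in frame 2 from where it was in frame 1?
1.5

The pink square moved from (4.0, 4.7) to (4.0, 6.2), a distance of √(0.0² + 1.5²) ≈ 1.5.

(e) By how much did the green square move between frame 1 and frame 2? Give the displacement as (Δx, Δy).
(0.1, -0.5)

The green square was at (0.8, 7.2) in frame 1 and (0.9, 6.7) in frame 2.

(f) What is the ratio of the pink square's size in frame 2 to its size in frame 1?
0.6×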